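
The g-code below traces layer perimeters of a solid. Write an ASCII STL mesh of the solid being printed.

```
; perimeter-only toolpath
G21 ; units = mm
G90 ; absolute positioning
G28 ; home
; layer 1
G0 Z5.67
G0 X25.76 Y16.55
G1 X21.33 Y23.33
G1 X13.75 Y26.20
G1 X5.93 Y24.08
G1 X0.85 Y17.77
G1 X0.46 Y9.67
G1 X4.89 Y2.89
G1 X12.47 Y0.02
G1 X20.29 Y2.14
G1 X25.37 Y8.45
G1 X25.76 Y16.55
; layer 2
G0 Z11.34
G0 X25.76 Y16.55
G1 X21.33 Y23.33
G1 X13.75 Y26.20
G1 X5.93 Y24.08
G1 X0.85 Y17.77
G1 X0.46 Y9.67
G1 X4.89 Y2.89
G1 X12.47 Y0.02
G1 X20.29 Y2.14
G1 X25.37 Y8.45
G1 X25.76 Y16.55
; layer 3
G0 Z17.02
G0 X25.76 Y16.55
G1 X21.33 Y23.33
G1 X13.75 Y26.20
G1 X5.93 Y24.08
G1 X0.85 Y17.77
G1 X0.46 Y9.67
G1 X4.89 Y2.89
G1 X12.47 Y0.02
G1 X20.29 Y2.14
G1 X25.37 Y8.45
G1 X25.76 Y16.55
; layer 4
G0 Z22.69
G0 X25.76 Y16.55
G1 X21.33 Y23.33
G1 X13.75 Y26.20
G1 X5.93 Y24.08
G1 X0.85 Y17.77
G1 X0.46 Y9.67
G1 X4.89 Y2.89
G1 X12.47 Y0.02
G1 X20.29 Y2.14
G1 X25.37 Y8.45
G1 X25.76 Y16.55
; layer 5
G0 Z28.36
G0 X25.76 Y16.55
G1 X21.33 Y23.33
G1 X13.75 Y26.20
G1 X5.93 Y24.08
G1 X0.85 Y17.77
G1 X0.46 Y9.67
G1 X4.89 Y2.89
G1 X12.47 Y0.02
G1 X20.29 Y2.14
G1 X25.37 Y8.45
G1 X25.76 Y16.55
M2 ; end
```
solid part
  facet normal 0.0000 0.0000 -1.0000
    outer loop
      vertex 13.75 26.20 0.00
      vertex 21.33 23.33 0.00
      vertex 25.76 16.55 0.00
    endloop
  endfacet
  facet normal 0.0000 0.0000 -1.0000
    outer loop
      vertex 5.93 24.08 0.00
      vertex 13.75 26.20 0.00
      vertex 25.76 16.55 0.00
    endloop
  endfacet
  facet normal 0.0000 0.0000 -1.0000
    outer loop
      vertex 0.85 17.77 0.00
      vertex 5.93 24.08 0.00
      vertex 25.76 16.55 0.00
    endloop
  endfacet
  facet normal 0.0000 0.0000 -1.0000
    outer loop
      vertex 0.46 9.67 0.00
      vertex 0.85 17.77 0.00
      vertex 25.76 16.55 0.00
    endloop
  endfacet
  facet normal 0.0000 0.0000 -1.0000
    outer loop
      vertex 4.89 2.89 0.00
      vertex 0.46 9.67 0.00
      vertex 25.76 16.55 0.00
    endloop
  endfacet
  facet normal 0.0000 0.0000 -1.0000
    outer loop
      vertex 12.47 0.02 0.00
      vertex 4.89 2.89 0.00
      vertex 25.76 16.55 0.00
    endloop
  endfacet
  facet normal 0.0000 0.0000 -1.0000
    outer loop
      vertex 20.29 2.14 0.00
      vertex 12.47 0.02 0.00
      vertex 25.76 16.55 0.00
    endloop
  endfacet
  facet normal 0.0000 0.0000 -1.0000
    outer loop
      vertex 25.37 8.45 0.00
      vertex 20.29 2.14 0.00
      vertex 25.76 16.55 0.00
    endloop
  endfacet
  facet normal 0.0000 0.0000 1.0000
    outer loop
      vertex 25.76 16.55 28.36
      vertex 21.33 23.33 28.36
      vertex 13.75 26.20 28.36
    endloop
  endfacet
  facet normal 0.0000 0.0000 1.0000
    outer loop
      vertex 25.76 16.55 28.36
      vertex 13.75 26.20 28.36
      vertex 5.93 24.08 28.36
    endloop
  endfacet
  facet normal 0.0000 0.0000 1.0000
    outer loop
      vertex 25.76 16.55 28.36
      vertex 5.93 24.08 28.36
      vertex 0.85 17.77 28.36
    endloop
  endfacet
  facet normal 0.0000 0.0000 1.0000
    outer loop
      vertex 25.76 16.55 28.36
      vertex 0.85 17.77 28.36
      vertex 0.46 9.67 28.36
    endloop
  endfacet
  facet normal 0.0000 0.0000 1.0000
    outer loop
      vertex 25.76 16.55 28.36
      vertex 0.46 9.67 28.36
      vertex 4.89 2.89 28.36
    endloop
  endfacet
  facet normal 0.0000 0.0000 1.0000
    outer loop
      vertex 25.76 16.55 28.36
      vertex 4.89 2.89 28.36
      vertex 12.47 0.02 28.36
    endloop
  endfacet
  facet normal 0.0000 0.0000 1.0000
    outer loop
      vertex 25.76 16.55 28.36
      vertex 12.47 0.02 28.36
      vertex 20.29 2.14 28.36
    endloop
  endfacet
  facet normal 0.0000 0.0000 1.0000
    outer loop
      vertex 25.76 16.55 28.36
      vertex 20.29 2.14 28.36
      vertex 25.37 8.45 28.36
    endloop
  endfacet
  facet normal 0.8371 0.5470 0.0000
    outer loop
      vertex 25.76 16.55 0.00
      vertex 21.33 23.33 0.00
      vertex 21.33 23.33 28.36
    endloop
  endfacet
  facet normal 0.8371 0.5470 0.0000
    outer loop
      vertex 25.76 16.55 0.00
      vertex 21.33 23.33 28.36
      vertex 25.76 16.55 28.36
    endloop
  endfacet
  facet normal 0.3541 0.9352 0.0000
    outer loop
      vertex 21.33 23.33 0.00
      vertex 13.75 26.20 0.00
      vertex 13.75 26.20 28.36
    endloop
  endfacet
  facet normal 0.3541 0.9352 0.0000
    outer loop
      vertex 21.33 23.33 0.00
      vertex 13.75 26.20 28.36
      vertex 21.33 23.33 28.36
    endloop
  endfacet
  facet normal -0.2617 0.9652 0.0000
    outer loop
      vertex 13.75 26.20 0.00
      vertex 5.93 24.08 0.00
      vertex 5.93 24.08 28.36
    endloop
  endfacet
  facet normal -0.2617 0.9652 0.0000
    outer loop
      vertex 13.75 26.20 0.00
      vertex 5.93 24.08 28.36
      vertex 13.75 26.20 28.36
    endloop
  endfacet
  facet normal -0.7789 0.6271 0.0000
    outer loop
      vertex 5.93 24.08 0.00
      vertex 0.85 17.77 0.00
      vertex 0.85 17.77 28.36
    endloop
  endfacet
  facet normal -0.7789 0.6271 0.0000
    outer loop
      vertex 5.93 24.08 0.00
      vertex 0.85 17.77 28.36
      vertex 5.93 24.08 28.36
    endloop
  endfacet
  facet normal -0.9988 0.0481 0.0000
    outer loop
      vertex 0.85 17.77 0.00
      vertex 0.46 9.67 0.00
      vertex 0.46 9.67 28.36
    endloop
  endfacet
  facet normal -0.9988 0.0481 0.0000
    outer loop
      vertex 0.85 17.77 0.00
      vertex 0.46 9.67 28.36
      vertex 0.85 17.77 28.36
    endloop
  endfacet
  facet normal -0.8371 -0.5470 0.0000
    outer loop
      vertex 0.46 9.67 0.00
      vertex 4.89 2.89 0.00
      vertex 4.89 2.89 28.36
    endloop
  endfacet
  facet normal -0.8371 -0.5470 0.0000
    outer loop
      vertex 0.46 9.67 0.00
      vertex 4.89 2.89 28.36
      vertex 0.46 9.67 28.36
    endloop
  endfacet
  facet normal -0.3541 -0.9352 0.0000
    outer loop
      vertex 4.89 2.89 0.00
      vertex 12.47 0.02 0.00
      vertex 12.47 0.02 28.36
    endloop
  endfacet
  facet normal -0.3541 -0.9352 0.0000
    outer loop
      vertex 4.89 2.89 0.00
      vertex 12.47 0.02 28.36
      vertex 4.89 2.89 28.36
    endloop
  endfacet
  facet normal 0.2617 -0.9652 0.0000
    outer loop
      vertex 12.47 0.02 0.00
      vertex 20.29 2.14 0.00
      vertex 20.29 2.14 28.36
    endloop
  endfacet
  facet normal 0.2617 -0.9652 0.0000
    outer loop
      vertex 12.47 0.02 0.00
      vertex 20.29 2.14 28.36
      vertex 12.47 0.02 28.36
    endloop
  endfacet
  facet normal 0.7789 -0.6271 0.0000
    outer loop
      vertex 20.29 2.14 0.00
      vertex 25.37 8.45 0.00
      vertex 25.37 8.45 28.36
    endloop
  endfacet
  facet normal 0.7789 -0.6271 0.0000
    outer loop
      vertex 20.29 2.14 0.00
      vertex 25.37 8.45 28.36
      vertex 20.29 2.14 28.36
    endloop
  endfacet
  facet normal 0.9988 -0.0481 0.0000
    outer loop
      vertex 25.37 8.45 0.00
      vertex 25.76 16.55 0.00
      vertex 25.76 16.55 28.36
    endloop
  endfacet
  facet normal 0.9988 -0.0481 0.0000
    outer loop
      vertex 25.37 8.45 0.00
      vertex 25.76 16.55 28.36
      vertex 25.37 8.45 28.36
    endloop
  endfacet
endsolid part

The G0 Z moves step by Δz≈5.67 mm. Every layer's G1 loop is the same polygon, so the solid is a straight extrusion of it from z=0 to z≈28.4. Closing with flat bottom and top caps and triangulating gives 36 facets — a regular 10-sided prism (a cylinder approximated with 10 flat sides), circumscribed radius ≈ 13.1 mm, height ≈ 28.4 mm.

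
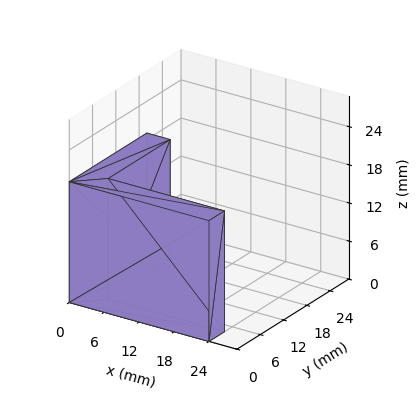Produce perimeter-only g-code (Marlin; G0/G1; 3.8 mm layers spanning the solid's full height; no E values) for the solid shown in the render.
Reading the render: the shape is an L-shaped prism: outer 24 × 20 mm, arm thicknesses ≈ 4 mm (horizontal) and 4 mm (vertical), extruded 19 mm in z (dimensions read to the nearest mm from the axis ticks). For the g-code, the solid's height is divided into equal slices at the stated Δz and each level perimeter traced with G1 moves after a G0 lift.

; perimeter-only toolpath
G21 ; units = mm
G90 ; absolute positioning
G28 ; home
; layer 1
G0 Z3.8
G0 X0.0 Y0.0
G1 X24.0 Y0.0
G1 X24.0 Y4.0
G1 X4.0 Y4.0
G1 X4.0 Y20.0
G1 X0.0 Y20.0
G1 X0.0 Y0.0
; layer 2
G0 Z7.6
G0 X0.0 Y0.0
G1 X24.0 Y0.0
G1 X24.0 Y4.0
G1 X4.0 Y4.0
G1 X4.0 Y20.0
G1 X0.0 Y20.0
G1 X0.0 Y0.0
; layer 3
G0 Z11.4
G0 X0.0 Y0.0
G1 X24.0 Y0.0
G1 X24.0 Y4.0
G1 X4.0 Y4.0
G1 X4.0 Y20.0
G1 X0.0 Y20.0
G1 X0.0 Y0.0
; layer 4
G0 Z15.2
G0 X0.0 Y0.0
G1 X24.0 Y0.0
G1 X24.0 Y4.0
G1 X4.0 Y4.0
G1 X4.0 Y20.0
G1 X0.0 Y20.0
G1 X0.0 Y0.0
; layer 5
G0 Z19.0
G0 X0.0 Y0.0
G1 X24.0 Y0.0
G1 X24.0 Y4.0
G1 X4.0 Y4.0
G1 X4.0 Y20.0
G1 X0.0 Y20.0
G1 X0.0 Y0.0
M2 ; end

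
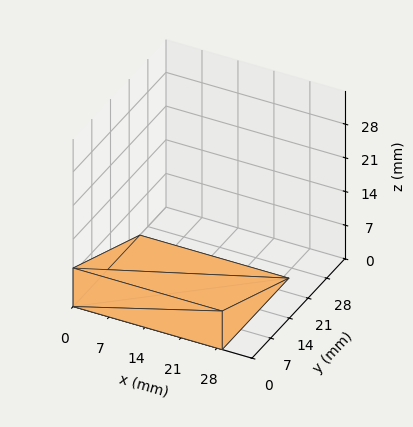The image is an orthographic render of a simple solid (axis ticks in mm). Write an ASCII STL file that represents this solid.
Reading the render: the shape is a wedge (ramp): 29 × 25 mm base, rising to 8 mm along the y=0 edge and sloping linearly to z=0 at y=25 (dimensions read to the nearest mm from the axis ticks). For the STL, each face is triangulated and given an outward normal.

solid part
  facet normal 0.0000 0.0000 -1.0000
    outer loop
      vertex 29.00 25.00 0.00
      vertex 29.00 0.00 0.00
      vertex 0.00 0.00 0.00
    endloop
  endfacet
  facet normal 0.0000 0.0000 -1.0000
    outer loop
      vertex 0.00 25.00 0.00
      vertex 29.00 25.00 0.00
      vertex 0.00 0.00 0.00
    endloop
  endfacet
  facet normal 0.0000 -1.0000 0.0000
    outer loop
      vertex 0.00 0.00 0.00
      vertex 29.00 0.00 0.00
      vertex 29.00 0.00 8.00
    endloop
  endfacet
  facet normal 0.0000 -1.0000 0.0000
    outer loop
      vertex 0.00 0.00 0.00
      vertex 29.00 0.00 8.00
      vertex 0.00 0.00 8.00
    endloop
  endfacet
  facet normal 0.0000 0.3048 0.9524
    outer loop
      vertex 0.00 0.00 8.00
      vertex 29.00 0.00 8.00
      vertex 29.00 25.00 0.00
    endloop
  endfacet
  facet normal 0.0000 0.3048 0.9524
    outer loop
      vertex 0.00 0.00 8.00
      vertex 29.00 25.00 0.00
      vertex 0.00 25.00 0.00
    endloop
  endfacet
  facet normal -1.0000 0.0000 0.0000
    outer loop
      vertex 0.00 0.00 8.00
      vertex 0.00 25.00 0.00
      vertex 0.00 0.00 0.00
    endloop
  endfacet
  facet normal 1.0000 0.0000 0.0000
    outer loop
      vertex 29.00 0.00 0.00
      vertex 29.00 25.00 0.00
      vertex 29.00 0.00 8.00
    endloop
  endfacet
endsolid part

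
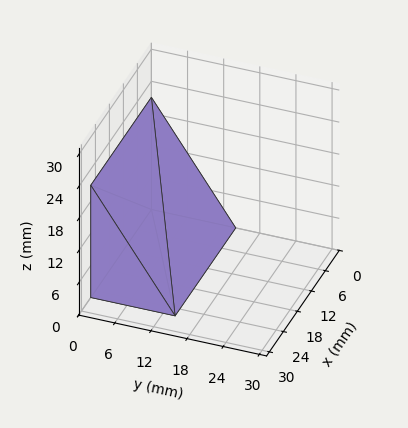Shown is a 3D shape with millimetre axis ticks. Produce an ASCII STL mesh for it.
Reading the render: the shape is a wedge (ramp): 26 × 14 mm base, rising to 21 mm along the y=0 edge and sloping linearly to z=0 at y=14 (dimensions read to the nearest mm from the axis ticks). For the STL, each face is triangulated and given an outward normal.

solid part
  facet normal 0.0000 0.0000 -1.0000
    outer loop
      vertex 26.00 14.00 0.00
      vertex 26.00 0.00 0.00
      vertex 0.00 0.00 0.00
    endloop
  endfacet
  facet normal 0.0000 0.0000 -1.0000
    outer loop
      vertex 0.00 14.00 0.00
      vertex 26.00 14.00 0.00
      vertex 0.00 0.00 0.00
    endloop
  endfacet
  facet normal 0.0000 -1.0000 0.0000
    outer loop
      vertex 0.00 0.00 0.00
      vertex 26.00 0.00 0.00
      vertex 26.00 0.00 21.00
    endloop
  endfacet
  facet normal 0.0000 -1.0000 0.0000
    outer loop
      vertex 0.00 0.00 0.00
      vertex 26.00 0.00 21.00
      vertex 0.00 0.00 21.00
    endloop
  endfacet
  facet normal 0.0000 0.8321 0.5547
    outer loop
      vertex 0.00 0.00 21.00
      vertex 26.00 0.00 21.00
      vertex 26.00 14.00 0.00
    endloop
  endfacet
  facet normal 0.0000 0.8321 0.5547
    outer loop
      vertex 0.00 0.00 21.00
      vertex 26.00 14.00 0.00
      vertex 0.00 14.00 0.00
    endloop
  endfacet
  facet normal -1.0000 0.0000 0.0000
    outer loop
      vertex 0.00 0.00 21.00
      vertex 0.00 14.00 0.00
      vertex 0.00 0.00 0.00
    endloop
  endfacet
  facet normal 1.0000 0.0000 0.0000
    outer loop
      vertex 26.00 0.00 0.00
      vertex 26.00 14.00 0.00
      vertex 26.00 0.00 21.00
    endloop
  endfacet
endsolid part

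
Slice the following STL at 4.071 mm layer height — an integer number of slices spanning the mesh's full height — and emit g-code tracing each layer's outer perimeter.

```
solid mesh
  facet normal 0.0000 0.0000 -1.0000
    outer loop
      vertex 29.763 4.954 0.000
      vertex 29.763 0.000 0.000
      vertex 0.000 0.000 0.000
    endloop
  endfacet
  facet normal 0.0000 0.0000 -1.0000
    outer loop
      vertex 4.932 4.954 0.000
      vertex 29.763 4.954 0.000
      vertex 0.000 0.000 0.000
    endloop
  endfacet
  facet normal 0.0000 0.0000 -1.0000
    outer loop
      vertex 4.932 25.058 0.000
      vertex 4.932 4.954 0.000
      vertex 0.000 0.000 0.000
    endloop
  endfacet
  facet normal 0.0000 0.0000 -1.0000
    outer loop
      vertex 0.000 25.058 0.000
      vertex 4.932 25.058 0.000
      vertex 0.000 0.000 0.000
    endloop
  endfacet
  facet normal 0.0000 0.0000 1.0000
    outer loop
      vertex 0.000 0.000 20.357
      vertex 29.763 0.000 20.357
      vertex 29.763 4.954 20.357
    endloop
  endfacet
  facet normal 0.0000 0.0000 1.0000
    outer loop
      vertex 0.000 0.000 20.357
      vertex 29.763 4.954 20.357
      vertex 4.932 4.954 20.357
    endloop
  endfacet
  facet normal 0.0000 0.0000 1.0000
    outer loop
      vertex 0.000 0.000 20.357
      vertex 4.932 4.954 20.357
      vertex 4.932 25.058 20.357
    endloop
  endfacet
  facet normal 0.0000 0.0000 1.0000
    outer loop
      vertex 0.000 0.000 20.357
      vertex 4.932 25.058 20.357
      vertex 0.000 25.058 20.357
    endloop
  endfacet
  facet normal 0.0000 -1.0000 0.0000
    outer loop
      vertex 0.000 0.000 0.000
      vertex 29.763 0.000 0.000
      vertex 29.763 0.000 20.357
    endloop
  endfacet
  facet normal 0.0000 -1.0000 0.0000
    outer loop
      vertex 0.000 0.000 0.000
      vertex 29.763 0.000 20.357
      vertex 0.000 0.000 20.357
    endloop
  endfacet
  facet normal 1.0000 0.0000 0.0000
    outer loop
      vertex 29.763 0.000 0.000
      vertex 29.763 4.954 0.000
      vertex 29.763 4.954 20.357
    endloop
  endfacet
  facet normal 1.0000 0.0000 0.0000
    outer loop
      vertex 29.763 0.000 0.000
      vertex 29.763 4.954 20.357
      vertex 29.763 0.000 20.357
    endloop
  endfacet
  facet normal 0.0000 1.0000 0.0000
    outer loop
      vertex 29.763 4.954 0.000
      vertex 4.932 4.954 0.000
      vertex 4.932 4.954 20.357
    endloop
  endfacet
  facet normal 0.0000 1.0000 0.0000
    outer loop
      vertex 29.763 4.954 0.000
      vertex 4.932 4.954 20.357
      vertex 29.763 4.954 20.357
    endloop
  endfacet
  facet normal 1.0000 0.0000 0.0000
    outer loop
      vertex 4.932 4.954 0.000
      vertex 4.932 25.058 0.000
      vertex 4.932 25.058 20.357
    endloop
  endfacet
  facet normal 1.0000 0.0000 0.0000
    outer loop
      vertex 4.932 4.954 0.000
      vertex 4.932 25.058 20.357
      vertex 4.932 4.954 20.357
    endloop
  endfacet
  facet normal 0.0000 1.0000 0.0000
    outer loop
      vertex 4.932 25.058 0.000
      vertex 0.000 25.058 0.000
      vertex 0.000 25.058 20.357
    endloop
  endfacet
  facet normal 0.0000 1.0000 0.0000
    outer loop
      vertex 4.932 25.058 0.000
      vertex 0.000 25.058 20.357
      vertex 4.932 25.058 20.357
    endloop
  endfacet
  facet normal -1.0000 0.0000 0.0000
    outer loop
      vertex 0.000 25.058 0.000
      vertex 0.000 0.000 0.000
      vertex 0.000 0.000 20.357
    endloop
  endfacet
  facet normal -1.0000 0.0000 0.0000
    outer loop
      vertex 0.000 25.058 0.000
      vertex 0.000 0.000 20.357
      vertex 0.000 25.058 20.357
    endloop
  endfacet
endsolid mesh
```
; perimeter-only toolpath
G21 ; units = mm
G90 ; absolute positioning
G28 ; home
; layer 1
G0 Z4.071
G0 X0.000 Y0.000
G1 X29.763 Y0.000
G1 X29.763 Y4.954
G1 X4.932 Y4.954
G1 X4.932 Y25.058
G1 X0.000 Y25.058
G1 X0.000 Y0.000
; layer 2
G0 Z8.143
G0 X0.000 Y0.000
G1 X29.763 Y0.000
G1 X29.763 Y4.954
G1 X4.932 Y4.954
G1 X4.932 Y25.058
G1 X0.000 Y25.058
G1 X0.000 Y0.000
; layer 3
G0 Z12.214
G0 X0.000 Y0.000
G1 X29.763 Y0.000
G1 X29.763 Y4.954
G1 X4.932 Y4.954
G1 X4.932 Y25.058
G1 X0.000 Y25.058
G1 X0.000 Y0.000
; layer 4
G0 Z16.286
G0 X0.000 Y0.000
G1 X29.763 Y0.000
G1 X29.763 Y4.954
G1 X4.932 Y4.954
G1 X4.932 Y25.058
G1 X0.000 Y25.058
G1 X0.000 Y0.000
; layer 5
G0 Z20.357
G0 X0.000 Y0.000
G1 X29.763 Y0.000
G1 X29.763 Y4.954
G1 X4.932 Y4.954
G1 X4.932 Y25.058
G1 X0.000 Y25.058
G1 X0.000 Y0.000
M2 ; end

The solid is an L-shaped prism: outer 29.8 × 25.1 mm, arm thicknesses ≈ 4.95 mm (horizontal) and 4.93 mm (vertical), extruded 20.4 mm in z. Slicing at Δz = 4.071 mm — 5 equal slices spanning the solid's height, so layer i sits at z = i·h/5 — gives 5 non-empty perimeters. Each is a 6-segment closed polygon; G0 lifts to the layer z and rapids to the start vertex, then G1 traces the edges.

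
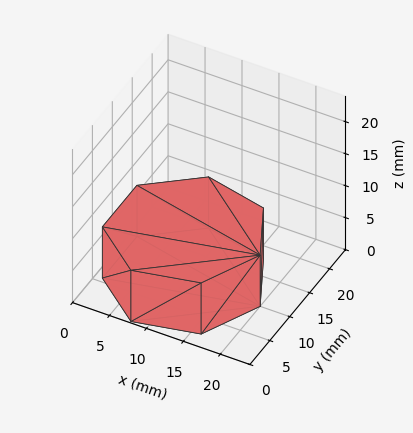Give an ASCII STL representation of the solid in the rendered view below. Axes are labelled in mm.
Reading the render: the shape is a regular 7-sided prism (a cylinder approximated with 7 flat sides), circumscribed radius ≈ 10 mm, height ≈ 8 mm (dimensions read to the nearest mm from the axis ticks). For the STL, each face is triangulated and given an outward normal.

solid part
  facet normal 0.0000 0.0000 -1.0000
    outer loop
      vertex 7.775 19.749 0.000
      vertex 16.235 17.818 0.000
      vertex 20.000 10.000 0.000
    endloop
  endfacet
  facet normal 0.0000 0.0000 -1.0000
    outer loop
      vertex 0.990 14.339 0.000
      vertex 7.775 19.749 0.000
      vertex 20.000 10.000 0.000
    endloop
  endfacet
  facet normal 0.0000 0.0000 -1.0000
    outer loop
      vertex 0.990 5.661 0.000
      vertex 0.990 14.339 0.000
      vertex 20.000 10.000 0.000
    endloop
  endfacet
  facet normal 0.0000 0.0000 -1.0000
    outer loop
      vertex 7.775 0.251 0.000
      vertex 0.990 5.661 0.000
      vertex 20.000 10.000 0.000
    endloop
  endfacet
  facet normal 0.0000 0.0000 -1.0000
    outer loop
      vertex 16.235 2.182 0.000
      vertex 7.775 0.251 0.000
      vertex 20.000 10.000 0.000
    endloop
  endfacet
  facet normal 0.0000 0.0000 1.0000
    outer loop
      vertex 20.000 10.000 8.000
      vertex 16.235 17.818 8.000
      vertex 7.775 19.749 8.000
    endloop
  endfacet
  facet normal 0.0000 0.0000 1.0000
    outer loop
      vertex 20.000 10.000 8.000
      vertex 7.775 19.749 8.000
      vertex 0.990 14.339 8.000
    endloop
  endfacet
  facet normal 0.0000 0.0000 1.0000
    outer loop
      vertex 20.000 10.000 8.000
      vertex 0.990 14.339 8.000
      vertex 0.990 5.661 8.000
    endloop
  endfacet
  facet normal 0.0000 0.0000 1.0000
    outer loop
      vertex 20.000 10.000 8.000
      vertex 0.990 5.661 8.000
      vertex 7.775 0.251 8.000
    endloop
  endfacet
  facet normal 0.0000 0.0000 1.0000
    outer loop
      vertex 20.000 10.000 8.000
      vertex 7.775 0.251 8.000
      vertex 16.235 2.182 8.000
    endloop
  endfacet
  facet normal 0.9010 0.4339 0.0000
    outer loop
      vertex 20.000 10.000 0.000
      vertex 16.235 17.818 0.000
      vertex 16.235 17.818 8.000
    endloop
  endfacet
  facet normal 0.9010 0.4339 0.0000
    outer loop
      vertex 20.000 10.000 0.000
      vertex 16.235 17.818 8.000
      vertex 20.000 10.000 8.000
    endloop
  endfacet
  facet normal 0.2225 0.9749 0.0000
    outer loop
      vertex 16.235 17.818 0.000
      vertex 7.775 19.749 0.000
      vertex 7.775 19.749 8.000
    endloop
  endfacet
  facet normal 0.2225 0.9749 0.0000
    outer loop
      vertex 16.235 17.818 0.000
      vertex 7.775 19.749 8.000
      vertex 16.235 17.818 8.000
    endloop
  endfacet
  facet normal -0.6234 0.7819 0.0000
    outer loop
      vertex 7.775 19.749 0.000
      vertex 0.990 14.339 0.000
      vertex 0.990 14.339 8.000
    endloop
  endfacet
  facet normal -0.6234 0.7819 0.0000
    outer loop
      vertex 7.775 19.749 0.000
      vertex 0.990 14.339 8.000
      vertex 7.775 19.749 8.000
    endloop
  endfacet
  facet normal -1.0000 0.0000 0.0000
    outer loop
      vertex 0.990 14.339 0.000
      vertex 0.990 5.661 0.000
      vertex 0.990 5.661 8.000
    endloop
  endfacet
  facet normal -1.0000 0.0000 0.0000
    outer loop
      vertex 0.990 14.339 0.000
      vertex 0.990 5.661 8.000
      vertex 0.990 14.339 8.000
    endloop
  endfacet
  facet normal -0.6234 -0.7819 0.0000
    outer loop
      vertex 0.990 5.661 0.000
      vertex 7.775 0.251 0.000
      vertex 7.775 0.251 8.000
    endloop
  endfacet
  facet normal -0.6234 -0.7819 0.0000
    outer loop
      vertex 0.990 5.661 0.000
      vertex 7.775 0.251 8.000
      vertex 0.990 5.661 8.000
    endloop
  endfacet
  facet normal 0.2225 -0.9749 0.0000
    outer loop
      vertex 7.775 0.251 0.000
      vertex 16.235 2.182 0.000
      vertex 16.235 2.182 8.000
    endloop
  endfacet
  facet normal 0.2225 -0.9749 0.0000
    outer loop
      vertex 7.775 0.251 0.000
      vertex 16.235 2.182 8.000
      vertex 7.775 0.251 8.000
    endloop
  endfacet
  facet normal 0.9010 -0.4339 0.0000
    outer loop
      vertex 16.235 2.182 0.000
      vertex 20.000 10.000 0.000
      vertex 20.000 10.000 8.000
    endloop
  endfacet
  facet normal 0.9010 -0.4339 0.0000
    outer loop
      vertex 16.235 2.182 0.000
      vertex 20.000 10.000 8.000
      vertex 16.235 2.182 8.000
    endloop
  endfacet
endsolid part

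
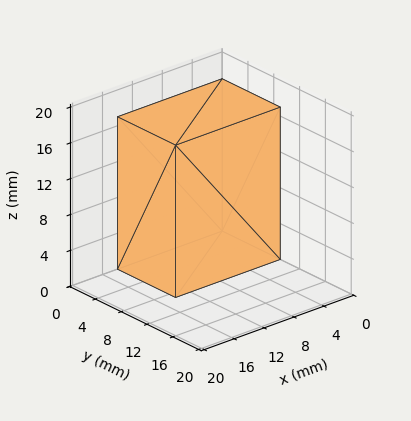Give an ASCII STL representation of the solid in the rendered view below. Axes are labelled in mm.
Reading the render: the shape is a rectangular box, roughly 14 × 9 mm footprint and 17 mm tall (dimensions read to the nearest mm from the axis ticks). For the STL, each face is triangulated and given an outward normal.

solid part
  facet normal 0.0000 0.0000 -1.0000
    outer loop
      vertex 14.000 9.000 0.000
      vertex 14.000 0.000 0.000
      vertex 0.000 0.000 0.000
    endloop
  endfacet
  facet normal 0.0000 0.0000 -1.0000
    outer loop
      vertex 0.000 9.000 0.000
      vertex 14.000 9.000 0.000
      vertex 0.000 0.000 0.000
    endloop
  endfacet
  facet normal 0.0000 0.0000 1.0000
    outer loop
      vertex 0.000 0.000 17.000
      vertex 14.000 0.000 17.000
      vertex 14.000 9.000 17.000
    endloop
  endfacet
  facet normal 0.0000 0.0000 1.0000
    outer loop
      vertex 0.000 0.000 17.000
      vertex 14.000 9.000 17.000
      vertex 0.000 9.000 17.000
    endloop
  endfacet
  facet normal 0.0000 -1.0000 0.0000
    outer loop
      vertex 0.000 0.000 0.000
      vertex 14.000 0.000 0.000
      vertex 14.000 0.000 17.000
    endloop
  endfacet
  facet normal 0.0000 -1.0000 0.0000
    outer loop
      vertex 0.000 0.000 0.000
      vertex 14.000 0.000 17.000
      vertex 0.000 0.000 17.000
    endloop
  endfacet
  facet normal 0.0000 1.0000 0.0000
    outer loop
      vertex 14.000 9.000 17.000
      vertex 14.000 9.000 0.000
      vertex 0.000 9.000 0.000
    endloop
  endfacet
  facet normal 0.0000 1.0000 0.0000
    outer loop
      vertex 0.000 9.000 17.000
      vertex 14.000 9.000 17.000
      vertex 0.000 9.000 0.000
    endloop
  endfacet
  facet normal -1.0000 0.0000 0.0000
    outer loop
      vertex 0.000 9.000 17.000
      vertex 0.000 9.000 0.000
      vertex 0.000 0.000 0.000
    endloop
  endfacet
  facet normal -1.0000 0.0000 0.0000
    outer loop
      vertex 0.000 0.000 17.000
      vertex 0.000 9.000 17.000
      vertex 0.000 0.000 0.000
    endloop
  endfacet
  facet normal 1.0000 0.0000 0.0000
    outer loop
      vertex 14.000 0.000 0.000
      vertex 14.000 9.000 0.000
      vertex 14.000 9.000 17.000
    endloop
  endfacet
  facet normal 1.0000 0.0000 0.0000
    outer loop
      vertex 14.000 0.000 0.000
      vertex 14.000 9.000 17.000
      vertex 14.000 0.000 17.000
    endloop
  endfacet
endsolid part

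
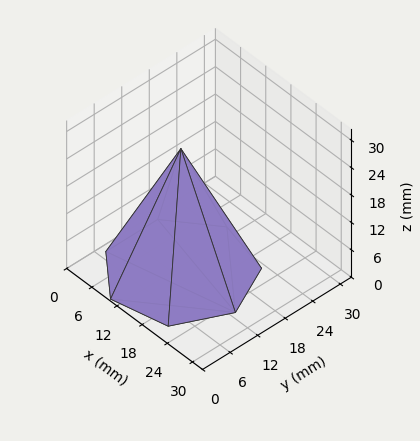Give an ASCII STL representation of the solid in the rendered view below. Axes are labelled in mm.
Reading the render: the shape is a regular 7-sided pyramid, base circumscribed radius ≈ 13 mm, apex at z ≈ 27 mm (dimensions read to the nearest mm from the axis ticks). For the STL, each face is triangulated and given an outward normal.

solid part
  facet normal 0.0000 0.0000 -1.0000
    outer loop
      vertex 10.107 25.674 0.000
      vertex 21.105 23.164 0.000
      vertex 26.000 13.000 0.000
    endloop
  endfacet
  facet normal 0.0000 0.0000 -1.0000
    outer loop
      vertex 1.287 18.640 0.000
      vertex 10.107 25.674 0.000
      vertex 26.000 13.000 0.000
    endloop
  endfacet
  facet normal 0.0000 0.0000 -1.0000
    outer loop
      vertex 1.287 7.360 0.000
      vertex 1.287 18.640 0.000
      vertex 26.000 13.000 0.000
    endloop
  endfacet
  facet normal 0.0000 0.0000 -1.0000
    outer loop
      vertex 10.107 0.326 0.000
      vertex 1.287 7.360 0.000
      vertex 26.000 13.000 0.000
    endloop
  endfacet
  facet normal 0.0000 0.0000 -1.0000
    outer loop
      vertex 21.105 2.836 0.000
      vertex 10.107 0.326 0.000
      vertex 26.000 13.000 0.000
    endloop
  endfacet
  facet normal 0.8265 0.3981 0.3980
    outer loop
      vertex 26.000 13.000 0.000
      vertex 21.105 23.164 0.000
      vertex 13.000 13.000 27.000
    endloop
  endfacet
  facet normal 0.2041 0.8944 0.3980
    outer loop
      vertex 21.105 23.164 0.000
      vertex 10.107 25.674 0.000
      vertex 13.000 13.000 27.000
    endloop
  endfacet
  facet normal -0.5720 0.7172 0.3980
    outer loop
      vertex 10.107 25.674 0.000
      vertex 1.287 18.640 0.000
      vertex 13.000 13.000 27.000
    endloop
  endfacet
  facet normal -0.9174 0.0000 0.3980
    outer loop
      vertex 1.287 18.640 0.000
      vertex 1.287 7.360 0.000
      vertex 13.000 13.000 27.000
    endloop
  endfacet
  facet normal -0.5720 -0.7172 0.3980
    outer loop
      vertex 1.287 7.360 0.000
      vertex 10.107 0.326 0.000
      vertex 13.000 13.000 27.000
    endloop
  endfacet
  facet normal 0.2041 -0.8944 0.3980
    outer loop
      vertex 10.107 0.326 0.000
      vertex 21.105 2.836 0.000
      vertex 13.000 13.000 27.000
    endloop
  endfacet
  facet normal 0.8265 -0.3981 0.3980
    outer loop
      vertex 21.105 2.836 0.000
      vertex 26.000 13.000 0.000
      vertex 13.000 13.000 27.000
    endloop
  endfacet
endsolid part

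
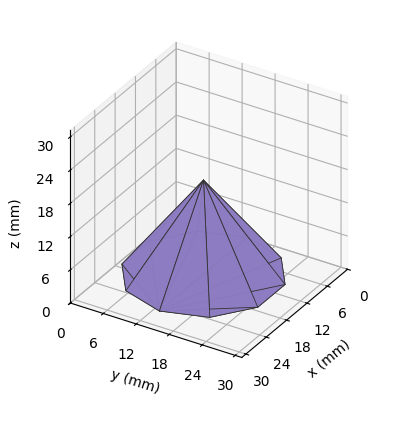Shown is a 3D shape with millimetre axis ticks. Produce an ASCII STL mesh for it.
Reading the render: the shape is a regular 10-sided pyramid, base circumscribed radius ≈ 13 mm, apex at z ≈ 17 mm (dimensions read to the nearest mm from the axis ticks). For the STL, each face is triangulated and given an outward normal.

solid part
  facet normal 0.0000 0.0000 -1.0000
    outer loop
      vertex 17.02 25.36 0.00
      vertex 23.52 20.64 0.00
      vertex 26.00 13.00 0.00
    endloop
  endfacet
  facet normal 0.0000 0.0000 -1.0000
    outer loop
      vertex 8.98 25.36 0.00
      vertex 17.02 25.36 0.00
      vertex 26.00 13.00 0.00
    endloop
  endfacet
  facet normal 0.0000 0.0000 -1.0000
    outer loop
      vertex 2.48 20.64 0.00
      vertex 8.98 25.36 0.00
      vertex 26.00 13.00 0.00
    endloop
  endfacet
  facet normal 0.0000 0.0000 -1.0000
    outer loop
      vertex 0.00 13.00 0.00
      vertex 2.48 20.64 0.00
      vertex 26.00 13.00 0.00
    endloop
  endfacet
  facet normal 0.0000 0.0000 -1.0000
    outer loop
      vertex 2.48 5.36 0.00
      vertex 0.00 13.00 0.00
      vertex 26.00 13.00 0.00
    endloop
  endfacet
  facet normal 0.0000 0.0000 -1.0000
    outer loop
      vertex 8.98 0.64 0.00
      vertex 2.48 5.36 0.00
      vertex 26.00 13.00 0.00
    endloop
  endfacet
  facet normal 0.0000 0.0000 -1.0000
    outer loop
      vertex 17.02 0.64 0.00
      vertex 8.98 0.64 0.00
      vertex 26.00 13.00 0.00
    endloop
  endfacet
  facet normal 0.0000 0.0000 -1.0000
    outer loop
      vertex 23.52 5.36 0.00
      vertex 17.02 0.64 0.00
      vertex 26.00 13.00 0.00
    endloop
  endfacet
  facet normal 0.7692 0.2497 0.5882
    outer loop
      vertex 26.00 13.00 0.00
      vertex 23.52 20.64 0.00
      vertex 13.00 13.00 17.00
    endloop
  endfacet
  facet normal 0.4752 0.6544 0.5882
    outer loop
      vertex 23.52 20.64 0.00
      vertex 17.02 25.36 0.00
      vertex 13.00 13.00 17.00
    endloop
  endfacet
  facet normal 0.0000 0.8088 0.5881
    outer loop
      vertex 17.02 25.36 0.00
      vertex 8.98 25.36 0.00
      vertex 13.00 13.00 17.00
    endloop
  endfacet
  facet normal -0.4752 0.6544 0.5882
    outer loop
      vertex 8.98 25.36 0.00
      vertex 2.48 20.64 0.00
      vertex 13.00 13.00 17.00
    endloop
  endfacet
  facet normal -0.7692 0.2497 0.5882
    outer loop
      vertex 2.48 20.64 0.00
      vertex 0.00 13.00 0.00
      vertex 13.00 13.00 17.00
    endloop
  endfacet
  facet normal -0.7692 -0.2497 0.5882
    outer loop
      vertex 0.00 13.00 0.00
      vertex 2.48 5.36 0.00
      vertex 13.00 13.00 17.00
    endloop
  endfacet
  facet normal -0.4752 -0.6544 0.5882
    outer loop
      vertex 2.48 5.36 0.00
      vertex 8.98 0.64 0.00
      vertex 13.00 13.00 17.00
    endloop
  endfacet
  facet normal 0.0000 -0.8088 0.5881
    outer loop
      vertex 8.98 0.64 0.00
      vertex 17.02 0.64 0.00
      vertex 13.00 13.00 17.00
    endloop
  endfacet
  facet normal 0.4752 -0.6544 0.5882
    outer loop
      vertex 17.02 0.64 0.00
      vertex 23.52 5.36 0.00
      vertex 13.00 13.00 17.00
    endloop
  endfacet
  facet normal 0.7692 -0.2497 0.5882
    outer loop
      vertex 23.52 5.36 0.00
      vertex 26.00 13.00 0.00
      vertex 13.00 13.00 17.00
    endloop
  endfacet
endsolid part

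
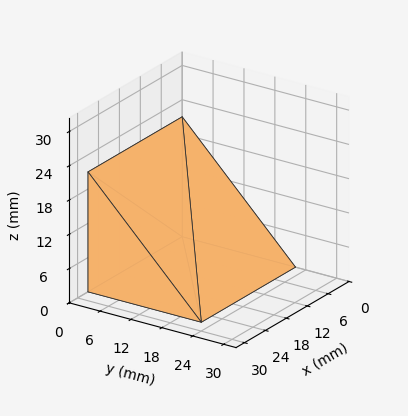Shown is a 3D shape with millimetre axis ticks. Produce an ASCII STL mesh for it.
Reading the render: the shape is a wedge (ramp): 27 × 22 mm base, rising to 21 mm along the y=0 edge and sloping linearly to z=0 at y=22 (dimensions read to the nearest mm from the axis ticks). For the STL, each face is triangulated and given an outward normal.

solid part
  facet normal 0.0000 0.0000 -1.0000
    outer loop
      vertex 27.000 22.000 0.000
      vertex 27.000 0.000 0.000
      vertex 0.000 0.000 0.000
    endloop
  endfacet
  facet normal 0.0000 0.0000 -1.0000
    outer loop
      vertex 0.000 22.000 0.000
      vertex 27.000 22.000 0.000
      vertex 0.000 0.000 0.000
    endloop
  endfacet
  facet normal 0.0000 -1.0000 0.0000
    outer loop
      vertex 0.000 0.000 0.000
      vertex 27.000 0.000 0.000
      vertex 27.000 0.000 21.000
    endloop
  endfacet
  facet normal 0.0000 -1.0000 0.0000
    outer loop
      vertex 0.000 0.000 0.000
      vertex 27.000 0.000 21.000
      vertex 0.000 0.000 21.000
    endloop
  endfacet
  facet normal 0.0000 0.6905 0.7234
    outer loop
      vertex 0.000 0.000 21.000
      vertex 27.000 0.000 21.000
      vertex 27.000 22.000 0.000
    endloop
  endfacet
  facet normal 0.0000 0.6905 0.7234
    outer loop
      vertex 0.000 0.000 21.000
      vertex 27.000 22.000 0.000
      vertex 0.000 22.000 0.000
    endloop
  endfacet
  facet normal -1.0000 0.0000 0.0000
    outer loop
      vertex 0.000 0.000 21.000
      vertex 0.000 22.000 0.000
      vertex 0.000 0.000 0.000
    endloop
  endfacet
  facet normal 1.0000 0.0000 0.0000
    outer loop
      vertex 27.000 0.000 0.000
      vertex 27.000 22.000 0.000
      vertex 27.000 0.000 21.000
    endloop
  endfacet
endsolid part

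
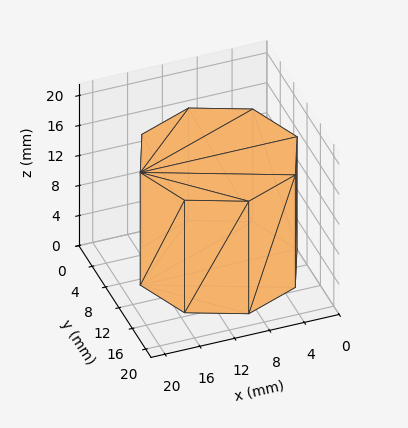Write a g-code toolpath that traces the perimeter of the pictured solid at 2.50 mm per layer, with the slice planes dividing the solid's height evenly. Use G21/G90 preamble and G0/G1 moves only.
Reading the render: the shape is a regular 8-sided prism (a cylinder approximated with 8 flat sides), circumscribed radius ≈ 9 mm, height ≈ 15 mm (dimensions read to the nearest mm from the axis ticks). For the g-code, the solid's height is divided into equal slices at the stated Δz and each level perimeter traced with G1 moves after a G0 lift.

; perimeter-only toolpath
G21 ; units = mm
G90 ; absolute positioning
G28 ; home
; layer 1
G0 Z2.50
G0 X18.00 Y9.00
G1 X15.36 Y15.36
G1 X9.00 Y18.00
G1 X2.64 Y15.36
G1 X0.00 Y9.00
G1 X2.64 Y2.64
G1 X9.00 Y0.00
G1 X15.36 Y2.64
G1 X18.00 Y9.00
; layer 2
G0 Z5.00
G0 X18.00 Y9.00
G1 X15.36 Y15.36
G1 X9.00 Y18.00
G1 X2.64 Y15.36
G1 X0.00 Y9.00
G1 X2.64 Y2.64
G1 X9.00 Y0.00
G1 X15.36 Y2.64
G1 X18.00 Y9.00
; layer 3
G0 Z7.50
G0 X18.00 Y9.00
G1 X15.36 Y15.36
G1 X9.00 Y18.00
G1 X2.64 Y15.36
G1 X0.00 Y9.00
G1 X2.64 Y2.64
G1 X9.00 Y0.00
G1 X15.36 Y2.64
G1 X18.00 Y9.00
; layer 4
G0 Z10.00
G0 X18.00 Y9.00
G1 X15.36 Y15.36
G1 X9.00 Y18.00
G1 X2.64 Y15.36
G1 X0.00 Y9.00
G1 X2.64 Y2.64
G1 X9.00 Y0.00
G1 X15.36 Y2.64
G1 X18.00 Y9.00
; layer 5
G0 Z12.50
G0 X18.00 Y9.00
G1 X15.36 Y15.36
G1 X9.00 Y18.00
G1 X2.64 Y15.36
G1 X0.00 Y9.00
G1 X2.64 Y2.64
G1 X9.00 Y0.00
G1 X15.36 Y2.64
G1 X18.00 Y9.00
; layer 6
G0 Z15.00
G0 X18.00 Y9.00
G1 X15.36 Y15.36
G1 X9.00 Y18.00
G1 X2.64 Y15.36
G1 X0.00 Y9.00
G1 X2.64 Y2.64
G1 X9.00 Y0.00
G1 X15.36 Y2.64
G1 X18.00 Y9.00
M2 ; end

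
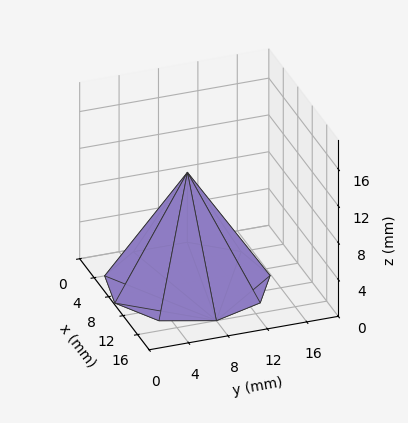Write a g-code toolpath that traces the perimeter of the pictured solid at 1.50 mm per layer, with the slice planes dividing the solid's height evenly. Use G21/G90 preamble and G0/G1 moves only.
Reading the render: the shape is a regular 9-sided pyramid, base circumscribed radius ≈ 8 mm, apex at z ≈ 12 mm (dimensions read to the nearest mm from the axis ticks). For the g-code, the solid's height is divided into equal slices at the stated Δz and each level perimeter traced with G1 moves after a G0 lift.

; perimeter-only toolpath
G21 ; units = mm
G90 ; absolute positioning
G28 ; home
; layer 1
G0 Z1.50
G0 X15.00 Y8.00
G1 X13.36 Y12.50
G1 X9.22 Y14.90
G1 X4.50 Y14.06
G1 X1.42 Y10.40
G1 X1.42 Y5.60
G1 X4.50 Y1.94
G1 X9.22 Y1.10
G1 X13.36 Y3.50
G1 X15.00 Y8.00
; layer 2
G0 Z3.00
G0 X14.00 Y8.00
G1 X12.60 Y11.86
G1 X9.04 Y13.91
G1 X5.00 Y13.20
G1 X2.36 Y10.05
G1 X2.36 Y5.95
G1 X5.00 Y2.80
G1 X9.04 Y2.09
G1 X12.60 Y4.14
G1 X14.00 Y8.00
; layer 3
G0 Z4.50
G0 X13.00 Y8.00
G1 X11.83 Y11.21
G1 X8.87 Y12.93
G1 X5.50 Y12.33
G1 X3.30 Y9.71
G1 X3.30 Y6.29
G1 X5.50 Y3.67
G1 X8.87 Y3.08
G1 X11.83 Y4.79
G1 X13.00 Y8.00
; layer 4
G0 Z6.00
G0 X12.00 Y8.00
G1 X11.07 Y10.57
G1 X8.70 Y11.94
G1 X6.00 Y11.46
G1 X4.24 Y9.37
G1 X4.24 Y6.63
G1 X6.00 Y4.54
G1 X8.70 Y4.06
G1 X11.07 Y5.43
G1 X12.00 Y8.00
; layer 5
G0 Z7.50
G0 X11.00 Y8.00
G1 X10.30 Y9.93
G1 X8.52 Y10.96
G1 X6.50 Y10.60
G1 X5.18 Y9.03
G1 X5.18 Y6.97
G1 X6.50 Y5.40
G1 X8.52 Y5.04
G1 X10.30 Y6.07
G1 X11.00 Y8.00
; layer 6
G0 Z9.00
G0 X10.00 Y8.00
G1 X9.53 Y9.29
G1 X8.35 Y9.97
G1 X7.00 Y9.73
G1 X6.12 Y8.69
G1 X6.12 Y7.31
G1 X7.00 Y6.27
G1 X8.35 Y6.03
G1 X9.53 Y6.71
G1 X10.00 Y8.00
; layer 7
G0 Z10.50
G0 X9.00 Y8.00
G1 X8.77 Y8.64
G1 X8.17 Y8.98
G1 X7.50 Y8.87
G1 X7.06 Y8.34
G1 X7.06 Y7.66
G1 X7.50 Y7.13
G1 X8.17 Y7.01
G1 X8.77 Y7.36
G1 X9.00 Y8.00
M2 ; end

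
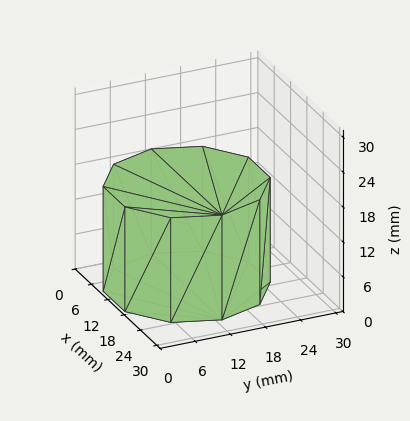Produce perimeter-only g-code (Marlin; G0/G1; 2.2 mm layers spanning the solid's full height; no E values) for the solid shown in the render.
Reading the render: the shape is a regular 10-sided prism (a cylinder approximated with 10 flat sides), circumscribed radius ≈ 13 mm, height ≈ 18 mm (dimensions read to the nearest mm from the axis ticks). For the g-code, the solid's height is divided into equal slices at the stated Δz and each level perimeter traced with G1 moves after a G0 lift.

; perimeter-only toolpath
G21 ; units = mm
G90 ; absolute positioning
G28 ; home
; layer 1
G0 Z2.2
G0 X26.0 Y13.0
G1 X23.5 Y20.6
G1 X17.0 Y25.4
G1 X9.0 Y25.4
G1 X2.5 Y20.6
G1 X0.0 Y13.0
G1 X2.5 Y5.4
G1 X9.0 Y0.6
G1 X17.0 Y0.6
G1 X23.5 Y5.4
G1 X26.0 Y13.0
; layer 2
G0 Z4.5
G0 X26.0 Y13.0
G1 X23.5 Y20.6
G1 X17.0 Y25.4
G1 X9.0 Y25.4
G1 X2.5 Y20.6
G1 X0.0 Y13.0
G1 X2.5 Y5.4
G1 X9.0 Y0.6
G1 X17.0 Y0.6
G1 X23.5 Y5.4
G1 X26.0 Y13.0
; layer 3
G0 Z6.8
G0 X26.0 Y13.0
G1 X23.5 Y20.6
G1 X17.0 Y25.4
G1 X9.0 Y25.4
G1 X2.5 Y20.6
G1 X0.0 Y13.0
G1 X2.5 Y5.4
G1 X9.0 Y0.6
G1 X17.0 Y0.6
G1 X23.5 Y5.4
G1 X26.0 Y13.0
; layer 4
G0 Z9.0
G0 X26.0 Y13.0
G1 X23.5 Y20.6
G1 X17.0 Y25.4
G1 X9.0 Y25.4
G1 X2.5 Y20.6
G1 X0.0 Y13.0
G1 X2.5 Y5.4
G1 X9.0 Y0.6
G1 X17.0 Y0.6
G1 X23.5 Y5.4
G1 X26.0 Y13.0
; layer 5
G0 Z11.2
G0 X26.0 Y13.0
G1 X23.5 Y20.6
G1 X17.0 Y25.4
G1 X9.0 Y25.4
G1 X2.5 Y20.6
G1 X0.0 Y13.0
G1 X2.5 Y5.4
G1 X9.0 Y0.6
G1 X17.0 Y0.6
G1 X23.5 Y5.4
G1 X26.0 Y13.0
; layer 6
G0 Z13.5
G0 X26.0 Y13.0
G1 X23.5 Y20.6
G1 X17.0 Y25.4
G1 X9.0 Y25.4
G1 X2.5 Y20.6
G1 X0.0 Y13.0
G1 X2.5 Y5.4
G1 X9.0 Y0.6
G1 X17.0 Y0.6
G1 X23.5 Y5.4
G1 X26.0 Y13.0
; layer 7
G0 Z15.8
G0 X26.0 Y13.0
G1 X23.5 Y20.6
G1 X17.0 Y25.4
G1 X9.0 Y25.4
G1 X2.5 Y20.6
G1 X0.0 Y13.0
G1 X2.5 Y5.4
G1 X9.0 Y0.6
G1 X17.0 Y0.6
G1 X23.5 Y5.4
G1 X26.0 Y13.0
; layer 8
G0 Z18.0
G0 X26.0 Y13.0
G1 X23.5 Y20.6
G1 X17.0 Y25.4
G1 X9.0 Y25.4
G1 X2.5 Y20.6
G1 X0.0 Y13.0
G1 X2.5 Y5.4
G1 X9.0 Y0.6
G1 X17.0 Y0.6
G1 X23.5 Y5.4
G1 X26.0 Y13.0
M2 ; end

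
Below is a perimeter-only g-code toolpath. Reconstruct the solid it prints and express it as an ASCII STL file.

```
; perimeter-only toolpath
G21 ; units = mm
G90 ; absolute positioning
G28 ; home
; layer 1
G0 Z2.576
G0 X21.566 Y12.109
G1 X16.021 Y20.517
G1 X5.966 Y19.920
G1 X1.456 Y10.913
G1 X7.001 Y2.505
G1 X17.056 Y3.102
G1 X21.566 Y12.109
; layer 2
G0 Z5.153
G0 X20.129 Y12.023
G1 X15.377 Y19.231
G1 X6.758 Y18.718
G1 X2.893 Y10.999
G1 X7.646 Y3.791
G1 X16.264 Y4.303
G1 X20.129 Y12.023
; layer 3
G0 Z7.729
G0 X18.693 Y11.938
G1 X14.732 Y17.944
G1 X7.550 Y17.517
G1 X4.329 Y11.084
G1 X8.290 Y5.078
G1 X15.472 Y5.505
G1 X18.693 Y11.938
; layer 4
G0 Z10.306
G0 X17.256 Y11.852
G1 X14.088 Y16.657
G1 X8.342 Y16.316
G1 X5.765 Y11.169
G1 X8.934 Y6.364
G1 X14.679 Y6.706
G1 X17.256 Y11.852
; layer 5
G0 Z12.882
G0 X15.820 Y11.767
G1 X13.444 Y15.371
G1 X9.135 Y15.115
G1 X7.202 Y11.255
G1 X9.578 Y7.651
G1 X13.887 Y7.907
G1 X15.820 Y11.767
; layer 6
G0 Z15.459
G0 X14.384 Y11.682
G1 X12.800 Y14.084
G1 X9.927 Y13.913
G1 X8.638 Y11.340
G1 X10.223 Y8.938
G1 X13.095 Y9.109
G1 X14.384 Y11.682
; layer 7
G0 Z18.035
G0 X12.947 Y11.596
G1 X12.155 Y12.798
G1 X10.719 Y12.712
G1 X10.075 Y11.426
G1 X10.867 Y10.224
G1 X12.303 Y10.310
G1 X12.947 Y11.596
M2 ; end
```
solid part
  facet normal 0.0000 0.0000 -1.0000
    outer loop
      vertex 5.174 21.121 0.000
      vertex 16.665 21.804 0.000
      vertex 23.002 12.194 0.000
    endloop
  endfacet
  facet normal 0.0000 0.0000 -1.0000
    outer loop
      vertex 0.020 10.828 0.000
      vertex 5.174 21.121 0.000
      vertex 23.002 12.194 0.000
    endloop
  endfacet
  facet normal 0.0000 0.0000 -1.0000
    outer loop
      vertex 6.357 1.218 0.000
      vertex 0.020 10.828 0.000
      vertex 23.002 12.194 0.000
    endloop
  endfacet
  facet normal 0.0000 0.0000 -1.0000
    outer loop
      vertex 17.848 1.901 0.000
      vertex 6.357 1.218 0.000
      vertex 23.002 12.194 0.000
    endloop
  endfacet
  facet normal 0.7515 0.4956 0.4354
    outer loop
      vertex 23.002 12.194 0.000
      vertex 16.665 21.804 0.000
      vertex 11.511 11.511 20.612
    endloop
  endfacet
  facet normal -0.0534 0.8987 0.4354
    outer loop
      vertex 16.665 21.804 0.000
      vertex 5.174 21.121 0.000
      vertex 11.511 11.511 20.612
    endloop
  endfacet
  facet normal -0.8050 0.4031 0.4354
    outer loop
      vertex 5.174 21.121 0.000
      vertex 0.020 10.828 0.000
      vertex 11.511 11.511 20.612
    endloop
  endfacet
  facet normal -0.7515 -0.4956 0.4354
    outer loop
      vertex 0.020 10.828 0.000
      vertex 6.357 1.218 0.000
      vertex 11.511 11.511 20.612
    endloop
  endfacet
  facet normal 0.0534 -0.8987 0.4354
    outer loop
      vertex 6.357 1.218 0.000
      vertex 17.848 1.901 0.000
      vertex 11.511 11.511 20.612
    endloop
  endfacet
  facet normal 0.8050 -0.4031 0.4354
    outer loop
      vertex 17.848 1.901 0.000
      vertex 23.002 12.194 0.000
      vertex 11.511 11.511 20.612
    endloop
  endfacet
endsolid part

The G0 Z moves step by Δz≈2.576 mm. The G1 loops shrink linearly with z, so the solid tapers from its base footprint up to z≈20.6. Closing with a flat bottom cap and the tapered top and triangulating gives 10 facets — a regular 6-sided pyramid, base circumscribed radius ≈ 11.5 mm, apex at z ≈ 20.6 mm.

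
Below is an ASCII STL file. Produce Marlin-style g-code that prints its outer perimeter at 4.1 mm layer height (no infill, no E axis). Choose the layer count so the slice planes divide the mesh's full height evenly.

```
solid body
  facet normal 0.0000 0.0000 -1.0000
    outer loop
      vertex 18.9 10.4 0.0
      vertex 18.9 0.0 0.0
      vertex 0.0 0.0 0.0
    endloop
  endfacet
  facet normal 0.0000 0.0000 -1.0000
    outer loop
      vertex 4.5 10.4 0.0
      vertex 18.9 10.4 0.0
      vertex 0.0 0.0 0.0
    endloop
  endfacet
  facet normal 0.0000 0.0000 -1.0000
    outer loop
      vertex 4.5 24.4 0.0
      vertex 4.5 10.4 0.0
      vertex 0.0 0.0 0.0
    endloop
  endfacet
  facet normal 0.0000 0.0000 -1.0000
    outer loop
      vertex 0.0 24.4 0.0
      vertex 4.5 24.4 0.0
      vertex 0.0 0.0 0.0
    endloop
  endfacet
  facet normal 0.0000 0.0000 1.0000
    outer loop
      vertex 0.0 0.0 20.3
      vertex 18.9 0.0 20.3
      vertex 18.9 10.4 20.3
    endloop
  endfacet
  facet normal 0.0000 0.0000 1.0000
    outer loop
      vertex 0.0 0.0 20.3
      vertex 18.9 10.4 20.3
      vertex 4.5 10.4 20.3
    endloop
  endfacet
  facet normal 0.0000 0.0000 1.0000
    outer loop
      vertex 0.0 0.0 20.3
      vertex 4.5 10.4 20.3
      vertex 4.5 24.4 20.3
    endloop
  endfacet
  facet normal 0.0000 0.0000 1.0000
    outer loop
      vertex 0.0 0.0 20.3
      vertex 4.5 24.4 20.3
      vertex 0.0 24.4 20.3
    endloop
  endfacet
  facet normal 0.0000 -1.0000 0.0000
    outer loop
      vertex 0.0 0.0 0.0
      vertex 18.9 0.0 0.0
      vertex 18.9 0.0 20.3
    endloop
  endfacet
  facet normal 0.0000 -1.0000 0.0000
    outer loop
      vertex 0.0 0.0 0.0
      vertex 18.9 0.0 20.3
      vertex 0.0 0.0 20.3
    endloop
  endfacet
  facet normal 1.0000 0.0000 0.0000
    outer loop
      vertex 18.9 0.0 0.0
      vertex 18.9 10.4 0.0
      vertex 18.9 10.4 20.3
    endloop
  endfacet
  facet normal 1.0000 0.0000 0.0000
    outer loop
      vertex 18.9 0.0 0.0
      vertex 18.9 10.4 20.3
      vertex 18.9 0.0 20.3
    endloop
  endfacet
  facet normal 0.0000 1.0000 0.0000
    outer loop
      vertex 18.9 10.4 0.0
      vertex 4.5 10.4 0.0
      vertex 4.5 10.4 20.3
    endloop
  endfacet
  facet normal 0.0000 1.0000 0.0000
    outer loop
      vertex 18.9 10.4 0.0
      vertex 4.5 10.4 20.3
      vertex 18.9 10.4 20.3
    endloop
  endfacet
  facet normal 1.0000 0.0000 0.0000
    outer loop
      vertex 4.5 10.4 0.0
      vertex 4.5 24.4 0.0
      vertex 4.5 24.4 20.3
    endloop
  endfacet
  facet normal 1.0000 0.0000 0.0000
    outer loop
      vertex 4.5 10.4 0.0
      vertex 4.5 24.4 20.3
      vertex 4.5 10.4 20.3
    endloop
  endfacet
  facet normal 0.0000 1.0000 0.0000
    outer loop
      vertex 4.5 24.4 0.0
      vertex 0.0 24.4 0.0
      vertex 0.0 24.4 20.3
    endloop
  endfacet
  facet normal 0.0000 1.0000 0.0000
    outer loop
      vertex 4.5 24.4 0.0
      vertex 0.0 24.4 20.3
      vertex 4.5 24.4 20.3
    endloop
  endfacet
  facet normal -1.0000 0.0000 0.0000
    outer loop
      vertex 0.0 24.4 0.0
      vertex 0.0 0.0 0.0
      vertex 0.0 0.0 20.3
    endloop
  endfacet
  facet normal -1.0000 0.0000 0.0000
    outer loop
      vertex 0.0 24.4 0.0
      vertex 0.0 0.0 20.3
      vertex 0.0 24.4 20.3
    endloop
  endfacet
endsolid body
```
; perimeter-only toolpath
G21 ; units = mm
G90 ; absolute positioning
G28 ; home
; layer 1
G0 Z4.1
G0 X0.0 Y0.0
G1 X18.9 Y0.0
G1 X18.9 Y10.4
G1 X4.5 Y10.4
G1 X4.5 Y24.4
G1 X0.0 Y24.4
G1 X0.0 Y0.0
; layer 2
G0 Z8.1
G0 X0.0 Y0.0
G1 X18.9 Y0.0
G1 X18.9 Y10.4
G1 X4.5 Y10.4
G1 X4.5 Y24.4
G1 X0.0 Y24.4
G1 X0.0 Y0.0
; layer 3
G0 Z12.2
G0 X0.0 Y0.0
G1 X18.9 Y0.0
G1 X18.9 Y10.4
G1 X4.5 Y10.4
G1 X4.5 Y24.4
G1 X0.0 Y24.4
G1 X0.0 Y0.0
; layer 4
G0 Z16.2
G0 X0.0 Y0.0
G1 X18.9 Y0.0
G1 X18.9 Y10.4
G1 X4.5 Y10.4
G1 X4.5 Y24.4
G1 X0.0 Y24.4
G1 X0.0 Y0.0
; layer 5
G0 Z20.3
G0 X0.0 Y0.0
G1 X18.9 Y0.0
G1 X18.9 Y10.4
G1 X4.5 Y10.4
G1 X4.5 Y24.4
G1 X0.0 Y24.4
G1 X0.0 Y0.0
M2 ; end

The solid is an L-shaped prism: outer 18.9 × 24.4 mm, arm thicknesses ≈ 10.4 mm (horizontal) and 4.5 mm (vertical), extruded 20.3 mm in z. Slicing at Δz = 4.1 mm — 5 equal slices spanning the solid's height, so layer i sits at z = i·h/5 — gives 5 non-empty perimeters. Each is a 6-segment closed polygon; G0 lifts to the layer z and rapids to the start vertex, then G1 traces the edges.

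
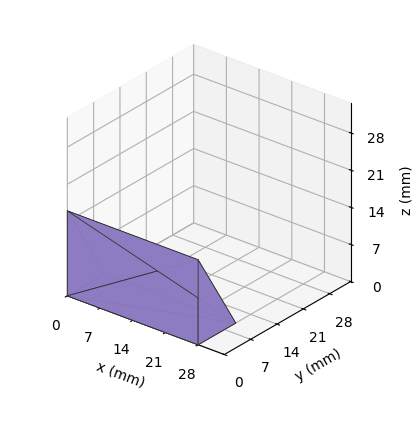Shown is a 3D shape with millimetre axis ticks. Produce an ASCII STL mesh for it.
Reading the render: the shape is a wedge (ramp): 28 × 10 mm base, rising to 16 mm along the y=0 edge and sloping linearly to z=0 at y=10 (dimensions read to the nearest mm from the axis ticks). For the STL, each face is triangulated and given an outward normal.

solid part
  facet normal 0.0000 0.0000 -1.0000
    outer loop
      vertex 28.00 10.00 0.00
      vertex 28.00 0.00 0.00
      vertex 0.00 0.00 0.00
    endloop
  endfacet
  facet normal 0.0000 0.0000 -1.0000
    outer loop
      vertex 0.00 10.00 0.00
      vertex 28.00 10.00 0.00
      vertex 0.00 0.00 0.00
    endloop
  endfacet
  facet normal 0.0000 -1.0000 0.0000
    outer loop
      vertex 0.00 0.00 0.00
      vertex 28.00 0.00 0.00
      vertex 28.00 0.00 16.00
    endloop
  endfacet
  facet normal 0.0000 -1.0000 0.0000
    outer loop
      vertex 0.00 0.00 0.00
      vertex 28.00 0.00 16.00
      vertex 0.00 0.00 16.00
    endloop
  endfacet
  facet normal 0.0000 0.8480 0.5300
    outer loop
      vertex 0.00 0.00 16.00
      vertex 28.00 0.00 16.00
      vertex 28.00 10.00 0.00
    endloop
  endfacet
  facet normal 0.0000 0.8480 0.5300
    outer loop
      vertex 0.00 0.00 16.00
      vertex 28.00 10.00 0.00
      vertex 0.00 10.00 0.00
    endloop
  endfacet
  facet normal -1.0000 0.0000 0.0000
    outer loop
      vertex 0.00 0.00 16.00
      vertex 0.00 10.00 0.00
      vertex 0.00 0.00 0.00
    endloop
  endfacet
  facet normal 1.0000 0.0000 0.0000
    outer loop
      vertex 28.00 0.00 0.00
      vertex 28.00 10.00 0.00
      vertex 28.00 0.00 16.00
    endloop
  endfacet
endsolid part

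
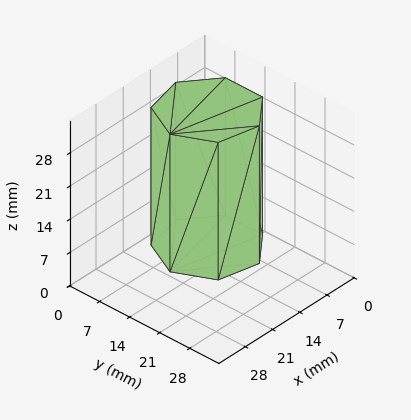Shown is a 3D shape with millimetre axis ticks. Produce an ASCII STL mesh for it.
Reading the render: the shape is a regular 7-sided prism (a cylinder approximated with 7 flat sides), circumscribed radius ≈ 10 mm, height ≈ 29 mm (dimensions read to the nearest mm from the axis ticks). For the STL, each face is triangulated and given an outward normal.

solid part
  facet normal 0.0000 0.0000 -1.0000
    outer loop
      vertex 7.775 19.749 0.000
      vertex 16.235 17.818 0.000
      vertex 20.000 10.000 0.000
    endloop
  endfacet
  facet normal 0.0000 0.0000 -1.0000
    outer loop
      vertex 0.990 14.339 0.000
      vertex 7.775 19.749 0.000
      vertex 20.000 10.000 0.000
    endloop
  endfacet
  facet normal 0.0000 0.0000 -1.0000
    outer loop
      vertex 0.990 5.661 0.000
      vertex 0.990 14.339 0.000
      vertex 20.000 10.000 0.000
    endloop
  endfacet
  facet normal 0.0000 0.0000 -1.0000
    outer loop
      vertex 7.775 0.251 0.000
      vertex 0.990 5.661 0.000
      vertex 20.000 10.000 0.000
    endloop
  endfacet
  facet normal 0.0000 0.0000 -1.0000
    outer loop
      vertex 16.235 2.182 0.000
      vertex 7.775 0.251 0.000
      vertex 20.000 10.000 0.000
    endloop
  endfacet
  facet normal 0.0000 0.0000 1.0000
    outer loop
      vertex 20.000 10.000 29.000
      vertex 16.235 17.818 29.000
      vertex 7.775 19.749 29.000
    endloop
  endfacet
  facet normal 0.0000 0.0000 1.0000
    outer loop
      vertex 20.000 10.000 29.000
      vertex 7.775 19.749 29.000
      vertex 0.990 14.339 29.000
    endloop
  endfacet
  facet normal 0.0000 0.0000 1.0000
    outer loop
      vertex 20.000 10.000 29.000
      vertex 0.990 14.339 29.000
      vertex 0.990 5.661 29.000
    endloop
  endfacet
  facet normal 0.0000 0.0000 1.0000
    outer loop
      vertex 20.000 10.000 29.000
      vertex 0.990 5.661 29.000
      vertex 7.775 0.251 29.000
    endloop
  endfacet
  facet normal 0.0000 0.0000 1.0000
    outer loop
      vertex 20.000 10.000 29.000
      vertex 7.775 0.251 29.000
      vertex 16.235 2.182 29.000
    endloop
  endfacet
  facet normal 0.9010 0.4339 0.0000
    outer loop
      vertex 20.000 10.000 0.000
      vertex 16.235 17.818 0.000
      vertex 16.235 17.818 29.000
    endloop
  endfacet
  facet normal 0.9010 0.4339 0.0000
    outer loop
      vertex 20.000 10.000 0.000
      vertex 16.235 17.818 29.000
      vertex 20.000 10.000 29.000
    endloop
  endfacet
  facet normal 0.2225 0.9749 0.0000
    outer loop
      vertex 16.235 17.818 0.000
      vertex 7.775 19.749 0.000
      vertex 7.775 19.749 29.000
    endloop
  endfacet
  facet normal 0.2225 0.9749 0.0000
    outer loop
      vertex 16.235 17.818 0.000
      vertex 7.775 19.749 29.000
      vertex 16.235 17.818 29.000
    endloop
  endfacet
  facet normal -0.6234 0.7819 0.0000
    outer loop
      vertex 7.775 19.749 0.000
      vertex 0.990 14.339 0.000
      vertex 0.990 14.339 29.000
    endloop
  endfacet
  facet normal -0.6234 0.7819 0.0000
    outer loop
      vertex 7.775 19.749 0.000
      vertex 0.990 14.339 29.000
      vertex 7.775 19.749 29.000
    endloop
  endfacet
  facet normal -1.0000 0.0000 0.0000
    outer loop
      vertex 0.990 14.339 0.000
      vertex 0.990 5.661 0.000
      vertex 0.990 5.661 29.000
    endloop
  endfacet
  facet normal -1.0000 0.0000 0.0000
    outer loop
      vertex 0.990 14.339 0.000
      vertex 0.990 5.661 29.000
      vertex 0.990 14.339 29.000
    endloop
  endfacet
  facet normal -0.6234 -0.7819 0.0000
    outer loop
      vertex 0.990 5.661 0.000
      vertex 7.775 0.251 0.000
      vertex 7.775 0.251 29.000
    endloop
  endfacet
  facet normal -0.6234 -0.7819 0.0000
    outer loop
      vertex 0.990 5.661 0.000
      vertex 7.775 0.251 29.000
      vertex 0.990 5.661 29.000
    endloop
  endfacet
  facet normal 0.2225 -0.9749 0.0000
    outer loop
      vertex 7.775 0.251 0.000
      vertex 16.235 2.182 0.000
      vertex 16.235 2.182 29.000
    endloop
  endfacet
  facet normal 0.2225 -0.9749 0.0000
    outer loop
      vertex 7.775 0.251 0.000
      vertex 16.235 2.182 29.000
      vertex 7.775 0.251 29.000
    endloop
  endfacet
  facet normal 0.9010 -0.4339 0.0000
    outer loop
      vertex 16.235 2.182 0.000
      vertex 20.000 10.000 0.000
      vertex 20.000 10.000 29.000
    endloop
  endfacet
  facet normal 0.9010 -0.4339 0.0000
    outer loop
      vertex 16.235 2.182 0.000
      vertex 20.000 10.000 29.000
      vertex 16.235 2.182 29.000
    endloop
  endfacet
endsolid part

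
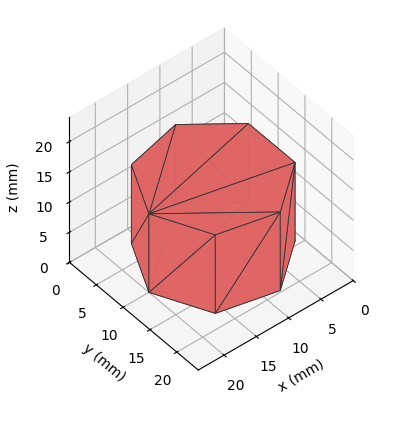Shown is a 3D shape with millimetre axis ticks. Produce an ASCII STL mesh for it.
Reading the render: the shape is a regular 7-sided prism (a cylinder approximated with 7 flat sides), circumscribed radius ≈ 10 mm, height ≈ 13 mm (dimensions read to the nearest mm from the axis ticks). For the STL, each face is triangulated and given an outward normal.

solid part
  facet normal 0.0000 0.0000 -1.0000
    outer loop
      vertex 7.77 19.75 0.00
      vertex 16.23 17.82 0.00
      vertex 20.00 10.00 0.00
    endloop
  endfacet
  facet normal 0.0000 0.0000 -1.0000
    outer loop
      vertex 0.99 14.34 0.00
      vertex 7.77 19.75 0.00
      vertex 20.00 10.00 0.00
    endloop
  endfacet
  facet normal 0.0000 0.0000 -1.0000
    outer loop
      vertex 0.99 5.66 0.00
      vertex 0.99 14.34 0.00
      vertex 20.00 10.00 0.00
    endloop
  endfacet
  facet normal 0.0000 0.0000 -1.0000
    outer loop
      vertex 7.77 0.25 0.00
      vertex 0.99 5.66 0.00
      vertex 20.00 10.00 0.00
    endloop
  endfacet
  facet normal 0.0000 0.0000 -1.0000
    outer loop
      vertex 16.23 2.18 0.00
      vertex 7.77 0.25 0.00
      vertex 20.00 10.00 0.00
    endloop
  endfacet
  facet normal 0.0000 0.0000 1.0000
    outer loop
      vertex 20.00 10.00 13.00
      vertex 16.23 17.82 13.00
      vertex 7.77 19.75 13.00
    endloop
  endfacet
  facet normal 0.0000 0.0000 1.0000
    outer loop
      vertex 20.00 10.00 13.00
      vertex 7.77 19.75 13.00
      vertex 0.99 14.34 13.00
    endloop
  endfacet
  facet normal 0.0000 0.0000 1.0000
    outer loop
      vertex 20.00 10.00 13.00
      vertex 0.99 14.34 13.00
      vertex 0.99 5.66 13.00
    endloop
  endfacet
  facet normal 0.0000 0.0000 1.0000
    outer loop
      vertex 20.00 10.00 13.00
      vertex 0.99 5.66 13.00
      vertex 7.77 0.25 13.00
    endloop
  endfacet
  facet normal 0.0000 0.0000 1.0000
    outer loop
      vertex 20.00 10.00 13.00
      vertex 7.77 0.25 13.00
      vertex 16.23 2.18 13.00
    endloop
  endfacet
  facet normal 0.9008 0.4343 0.0000
    outer loop
      vertex 20.00 10.00 0.00
      vertex 16.23 17.82 0.00
      vertex 16.23 17.82 13.00
    endloop
  endfacet
  facet normal 0.9008 0.4343 0.0000
    outer loop
      vertex 20.00 10.00 0.00
      vertex 16.23 17.82 13.00
      vertex 20.00 10.00 13.00
    endloop
  endfacet
  facet normal 0.2224 0.9750 0.0000
    outer loop
      vertex 16.23 17.82 0.00
      vertex 7.77 19.75 0.00
      vertex 7.77 19.75 13.00
    endloop
  endfacet
  facet normal 0.2224 0.9750 0.0000
    outer loop
      vertex 16.23 17.82 0.00
      vertex 7.77 19.75 13.00
      vertex 16.23 17.82 13.00
    endloop
  endfacet
  facet normal -0.6237 0.7817 0.0000
    outer loop
      vertex 7.77 19.75 0.00
      vertex 0.99 14.34 0.00
      vertex 0.99 14.34 13.00
    endloop
  endfacet
  facet normal -0.6237 0.7817 0.0000
    outer loop
      vertex 7.77 19.75 0.00
      vertex 0.99 14.34 13.00
      vertex 7.77 19.75 13.00
    endloop
  endfacet
  facet normal -1.0000 0.0000 0.0000
    outer loop
      vertex 0.99 14.34 0.00
      vertex 0.99 5.66 0.00
      vertex 0.99 5.66 13.00
    endloop
  endfacet
  facet normal -1.0000 0.0000 0.0000
    outer loop
      vertex 0.99 14.34 0.00
      vertex 0.99 5.66 13.00
      vertex 0.99 14.34 13.00
    endloop
  endfacet
  facet normal -0.6237 -0.7817 0.0000
    outer loop
      vertex 0.99 5.66 0.00
      vertex 7.77 0.25 0.00
      vertex 7.77 0.25 13.00
    endloop
  endfacet
  facet normal -0.6237 -0.7817 0.0000
    outer loop
      vertex 0.99 5.66 0.00
      vertex 7.77 0.25 13.00
      vertex 0.99 5.66 13.00
    endloop
  endfacet
  facet normal 0.2224 -0.9750 0.0000
    outer loop
      vertex 7.77 0.25 0.00
      vertex 16.23 2.18 0.00
      vertex 16.23 2.18 13.00
    endloop
  endfacet
  facet normal 0.2224 -0.9750 0.0000
    outer loop
      vertex 7.77 0.25 0.00
      vertex 16.23 2.18 13.00
      vertex 7.77 0.25 13.00
    endloop
  endfacet
  facet normal 0.9008 -0.4343 0.0000
    outer loop
      vertex 16.23 2.18 0.00
      vertex 20.00 10.00 0.00
      vertex 20.00 10.00 13.00
    endloop
  endfacet
  facet normal 0.9008 -0.4343 0.0000
    outer loop
      vertex 16.23 2.18 0.00
      vertex 20.00 10.00 13.00
      vertex 16.23 2.18 13.00
    endloop
  endfacet
endsolid part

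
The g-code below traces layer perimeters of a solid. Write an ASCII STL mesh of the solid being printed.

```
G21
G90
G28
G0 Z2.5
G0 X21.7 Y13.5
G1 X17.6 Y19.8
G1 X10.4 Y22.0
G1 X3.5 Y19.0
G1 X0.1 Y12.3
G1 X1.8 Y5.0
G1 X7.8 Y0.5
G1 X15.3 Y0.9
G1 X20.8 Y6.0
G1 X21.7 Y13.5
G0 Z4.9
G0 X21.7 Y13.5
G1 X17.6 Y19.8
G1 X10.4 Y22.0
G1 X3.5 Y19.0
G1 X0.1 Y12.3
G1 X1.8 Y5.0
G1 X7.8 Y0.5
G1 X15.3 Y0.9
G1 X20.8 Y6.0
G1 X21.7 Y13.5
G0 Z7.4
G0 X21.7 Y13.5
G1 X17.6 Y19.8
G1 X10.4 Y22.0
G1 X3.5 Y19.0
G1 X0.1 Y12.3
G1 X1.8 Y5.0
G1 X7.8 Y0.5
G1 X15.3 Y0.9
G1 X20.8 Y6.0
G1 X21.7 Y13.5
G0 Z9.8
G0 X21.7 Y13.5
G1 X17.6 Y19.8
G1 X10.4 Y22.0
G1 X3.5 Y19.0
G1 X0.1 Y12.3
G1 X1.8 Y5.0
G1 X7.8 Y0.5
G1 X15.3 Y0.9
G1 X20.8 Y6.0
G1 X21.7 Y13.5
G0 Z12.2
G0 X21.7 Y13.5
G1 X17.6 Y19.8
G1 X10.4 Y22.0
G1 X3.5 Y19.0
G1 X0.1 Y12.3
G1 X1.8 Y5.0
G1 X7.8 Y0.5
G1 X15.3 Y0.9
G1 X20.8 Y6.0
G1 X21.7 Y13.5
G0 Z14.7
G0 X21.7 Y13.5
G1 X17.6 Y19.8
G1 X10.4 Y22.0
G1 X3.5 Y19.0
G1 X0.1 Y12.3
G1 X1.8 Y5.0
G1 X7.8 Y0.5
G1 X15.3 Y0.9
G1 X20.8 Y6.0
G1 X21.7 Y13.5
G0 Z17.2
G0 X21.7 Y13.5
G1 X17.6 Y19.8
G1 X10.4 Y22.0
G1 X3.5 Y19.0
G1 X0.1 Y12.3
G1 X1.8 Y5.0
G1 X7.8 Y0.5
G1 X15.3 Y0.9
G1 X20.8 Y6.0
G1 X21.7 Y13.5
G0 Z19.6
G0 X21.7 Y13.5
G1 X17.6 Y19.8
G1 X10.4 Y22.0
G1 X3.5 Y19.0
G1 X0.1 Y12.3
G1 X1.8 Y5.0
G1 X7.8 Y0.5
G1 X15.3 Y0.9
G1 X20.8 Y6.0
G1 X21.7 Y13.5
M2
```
solid part
  facet normal 0.0000 0.0000 -1.0000
    outer loop
      vertex 10.4 22.0 0.0
      vertex 17.6 19.8 0.0
      vertex 21.7 13.5 0.0
    endloop
  endfacet
  facet normal 0.0000 0.0000 -1.0000
    outer loop
      vertex 3.5 19.0 0.0
      vertex 10.4 22.0 0.0
      vertex 21.7 13.5 0.0
    endloop
  endfacet
  facet normal 0.0000 0.0000 -1.0000
    outer loop
      vertex 0.1 12.3 0.0
      vertex 3.5 19.0 0.0
      vertex 21.7 13.5 0.0
    endloop
  endfacet
  facet normal 0.0000 0.0000 -1.0000
    outer loop
      vertex 1.8 5.0 0.0
      vertex 0.1 12.3 0.0
      vertex 21.7 13.5 0.0
    endloop
  endfacet
  facet normal 0.0000 0.0000 -1.0000
    outer loop
      vertex 7.8 0.5 0.0
      vertex 1.8 5.0 0.0
      vertex 21.7 13.5 0.0
    endloop
  endfacet
  facet normal 0.0000 0.0000 -1.0000
    outer loop
      vertex 15.3 0.9 0.0
      vertex 7.8 0.5 0.0
      vertex 21.7 13.5 0.0
    endloop
  endfacet
  facet normal 0.0000 0.0000 -1.0000
    outer loop
      vertex 20.8 6.0 0.0
      vertex 15.3 0.9 0.0
      vertex 21.7 13.5 0.0
    endloop
  endfacet
  facet normal 0.0000 0.0000 1.0000
    outer loop
      vertex 21.7 13.5 19.6
      vertex 17.6 19.8 19.6
      vertex 10.4 22.0 19.6
    endloop
  endfacet
  facet normal 0.0000 0.0000 1.0000
    outer loop
      vertex 21.7 13.5 19.6
      vertex 10.4 22.0 19.6
      vertex 3.5 19.0 19.6
    endloop
  endfacet
  facet normal 0.0000 0.0000 1.0000
    outer loop
      vertex 21.7 13.5 19.6
      vertex 3.5 19.0 19.6
      vertex 0.1 12.3 19.6
    endloop
  endfacet
  facet normal 0.0000 0.0000 1.0000
    outer loop
      vertex 21.7 13.5 19.6
      vertex 0.1 12.3 19.6
      vertex 1.8 5.0 19.6
    endloop
  endfacet
  facet normal 0.0000 0.0000 1.0000
    outer loop
      vertex 21.7 13.5 19.6
      vertex 1.8 5.0 19.6
      vertex 7.8 0.5 19.6
    endloop
  endfacet
  facet normal 0.0000 0.0000 1.0000
    outer loop
      vertex 21.7 13.5 19.6
      vertex 7.8 0.5 19.6
      vertex 15.3 0.9 19.6
    endloop
  endfacet
  facet normal 0.0000 0.0000 1.0000
    outer loop
      vertex 21.7 13.5 19.6
      vertex 15.3 0.9 19.6
      vertex 20.8 6.0 19.6
    endloop
  endfacet
  facet normal 0.8381 0.5455 0.0000
    outer loop
      vertex 21.7 13.5 0.0
      vertex 17.6 19.8 0.0
      vertex 17.6 19.8 19.6
    endloop
  endfacet
  facet normal 0.8381 0.5455 0.0000
    outer loop
      vertex 21.7 13.5 0.0
      vertex 17.6 19.8 19.6
      vertex 21.7 13.5 19.6
    endloop
  endfacet
  facet normal 0.2922 0.9564 0.0000
    outer loop
      vertex 17.6 19.8 0.0
      vertex 10.4 22.0 0.0
      vertex 10.4 22.0 19.6
    endloop
  endfacet
  facet normal 0.2922 0.9564 0.0000
    outer loop
      vertex 17.6 19.8 0.0
      vertex 10.4 22.0 19.6
      vertex 17.6 19.8 19.6
    endloop
  endfacet
  facet normal -0.3987 0.9171 0.0000
    outer loop
      vertex 10.4 22.0 0.0
      vertex 3.5 19.0 0.0
      vertex 3.5 19.0 19.6
    endloop
  endfacet
  facet normal -0.3987 0.9171 0.0000
    outer loop
      vertex 10.4 22.0 0.0
      vertex 3.5 19.0 19.6
      vertex 10.4 22.0 19.6
    endloop
  endfacet
  facet normal -0.8917 0.4525 0.0000
    outer loop
      vertex 3.5 19.0 0.0
      vertex 0.1 12.3 0.0
      vertex 0.1 12.3 19.6
    endloop
  endfacet
  facet normal -0.8917 0.4525 0.0000
    outer loop
      vertex 3.5 19.0 0.0
      vertex 0.1 12.3 19.6
      vertex 3.5 19.0 19.6
    endloop
  endfacet
  facet normal -0.9739 -0.2268 0.0000
    outer loop
      vertex 0.1 12.3 0.0
      vertex 1.8 5.0 0.0
      vertex 1.8 5.0 19.6
    endloop
  endfacet
  facet normal -0.9739 -0.2268 0.0000
    outer loop
      vertex 0.1 12.3 0.0
      vertex 1.8 5.0 19.6
      vertex 0.1 12.3 19.6
    endloop
  endfacet
  facet normal -0.6000 -0.8000 0.0000
    outer loop
      vertex 1.8 5.0 0.0
      vertex 7.8 0.5 0.0
      vertex 7.8 0.5 19.6
    endloop
  endfacet
  facet normal -0.6000 -0.8000 0.0000
    outer loop
      vertex 1.8 5.0 0.0
      vertex 7.8 0.5 19.6
      vertex 1.8 5.0 19.6
    endloop
  endfacet
  facet normal 0.0533 -0.9986 0.0000
    outer loop
      vertex 7.8 0.5 0.0
      vertex 15.3 0.9 0.0
      vertex 15.3 0.9 19.6
    endloop
  endfacet
  facet normal 0.0533 -0.9986 0.0000
    outer loop
      vertex 7.8 0.5 0.0
      vertex 15.3 0.9 19.6
      vertex 7.8 0.5 19.6
    endloop
  endfacet
  facet normal 0.6799 -0.7333 0.0000
    outer loop
      vertex 15.3 0.9 0.0
      vertex 20.8 6.0 0.0
      vertex 20.8 6.0 19.6
    endloop
  endfacet
  facet normal 0.6799 -0.7333 0.0000
    outer loop
      vertex 15.3 0.9 0.0
      vertex 20.8 6.0 19.6
      vertex 15.3 0.9 19.6
    endloop
  endfacet
  facet normal 0.9929 -0.1191 0.0000
    outer loop
      vertex 20.8 6.0 0.0
      vertex 21.7 13.5 0.0
      vertex 21.7 13.5 19.6
    endloop
  endfacet
  facet normal 0.9929 -0.1191 0.0000
    outer loop
      vertex 20.8 6.0 0.0
      vertex 21.7 13.5 19.6
      vertex 20.8 6.0 19.6
    endloop
  endfacet
endsolid part

The G0 Z moves step by Δz≈2.5 mm. Every layer's G1 loop is the same polygon, so the solid is a straight extrusion of it from z=0 to z≈19.6. Closing with flat bottom and top caps and triangulating gives 32 facets — a regular 9-sided prism (a cylinder approximated with 9 flat sides), circumscribed radius ≈ 11 mm, height ≈ 19.6 mm.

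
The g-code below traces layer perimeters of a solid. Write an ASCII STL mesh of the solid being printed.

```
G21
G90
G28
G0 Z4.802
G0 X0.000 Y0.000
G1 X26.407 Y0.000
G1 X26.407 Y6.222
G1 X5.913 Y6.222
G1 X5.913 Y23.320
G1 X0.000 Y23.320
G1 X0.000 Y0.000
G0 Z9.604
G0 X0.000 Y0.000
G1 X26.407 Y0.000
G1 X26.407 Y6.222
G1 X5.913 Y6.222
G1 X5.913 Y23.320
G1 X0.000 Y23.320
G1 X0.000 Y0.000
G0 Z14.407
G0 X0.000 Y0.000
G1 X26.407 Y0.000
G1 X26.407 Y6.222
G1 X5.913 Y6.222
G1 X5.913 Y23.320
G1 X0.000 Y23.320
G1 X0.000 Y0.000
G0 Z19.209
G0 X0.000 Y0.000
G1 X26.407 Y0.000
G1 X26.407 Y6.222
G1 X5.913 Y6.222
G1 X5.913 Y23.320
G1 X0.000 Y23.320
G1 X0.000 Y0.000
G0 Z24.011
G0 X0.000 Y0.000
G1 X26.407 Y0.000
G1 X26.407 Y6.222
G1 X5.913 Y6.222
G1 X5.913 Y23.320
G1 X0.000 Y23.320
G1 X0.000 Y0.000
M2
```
solid part
  facet normal 0.0000 0.0000 -1.0000
    outer loop
      vertex 26.407 6.222 0.000
      vertex 26.407 0.000 0.000
      vertex 0.000 0.000 0.000
    endloop
  endfacet
  facet normal 0.0000 0.0000 -1.0000
    outer loop
      vertex 5.913 6.222 0.000
      vertex 26.407 6.222 0.000
      vertex 0.000 0.000 0.000
    endloop
  endfacet
  facet normal 0.0000 0.0000 -1.0000
    outer loop
      vertex 5.913 23.320 0.000
      vertex 5.913 6.222 0.000
      vertex 0.000 0.000 0.000
    endloop
  endfacet
  facet normal 0.0000 0.0000 -1.0000
    outer loop
      vertex 0.000 23.320 0.000
      vertex 5.913 23.320 0.000
      vertex 0.000 0.000 0.000
    endloop
  endfacet
  facet normal 0.0000 0.0000 1.0000
    outer loop
      vertex 0.000 0.000 24.011
      vertex 26.407 0.000 24.011
      vertex 26.407 6.222 24.011
    endloop
  endfacet
  facet normal 0.0000 0.0000 1.0000
    outer loop
      vertex 0.000 0.000 24.011
      vertex 26.407 6.222 24.011
      vertex 5.913 6.222 24.011
    endloop
  endfacet
  facet normal 0.0000 0.0000 1.0000
    outer loop
      vertex 0.000 0.000 24.011
      vertex 5.913 6.222 24.011
      vertex 5.913 23.320 24.011
    endloop
  endfacet
  facet normal 0.0000 0.0000 1.0000
    outer loop
      vertex 0.000 0.000 24.011
      vertex 5.913 23.320 24.011
      vertex 0.000 23.320 24.011
    endloop
  endfacet
  facet normal 0.0000 -1.0000 0.0000
    outer loop
      vertex 0.000 0.000 0.000
      vertex 26.407 0.000 0.000
      vertex 26.407 0.000 24.011
    endloop
  endfacet
  facet normal 0.0000 -1.0000 0.0000
    outer loop
      vertex 0.000 0.000 0.000
      vertex 26.407 0.000 24.011
      vertex 0.000 0.000 24.011
    endloop
  endfacet
  facet normal 1.0000 0.0000 0.0000
    outer loop
      vertex 26.407 0.000 0.000
      vertex 26.407 6.222 0.000
      vertex 26.407 6.222 24.011
    endloop
  endfacet
  facet normal 1.0000 0.0000 0.0000
    outer loop
      vertex 26.407 0.000 0.000
      vertex 26.407 6.222 24.011
      vertex 26.407 0.000 24.011
    endloop
  endfacet
  facet normal 0.0000 1.0000 0.0000
    outer loop
      vertex 26.407 6.222 0.000
      vertex 5.913 6.222 0.000
      vertex 5.913 6.222 24.011
    endloop
  endfacet
  facet normal 0.0000 1.0000 0.0000
    outer loop
      vertex 26.407 6.222 0.000
      vertex 5.913 6.222 24.011
      vertex 26.407 6.222 24.011
    endloop
  endfacet
  facet normal 1.0000 0.0000 0.0000
    outer loop
      vertex 5.913 6.222 0.000
      vertex 5.913 23.320 0.000
      vertex 5.913 23.320 24.011
    endloop
  endfacet
  facet normal 1.0000 0.0000 0.0000
    outer loop
      vertex 5.913 6.222 0.000
      vertex 5.913 23.320 24.011
      vertex 5.913 6.222 24.011
    endloop
  endfacet
  facet normal 0.0000 1.0000 0.0000
    outer loop
      vertex 5.913 23.320 0.000
      vertex 0.000 23.320 0.000
      vertex 0.000 23.320 24.011
    endloop
  endfacet
  facet normal 0.0000 1.0000 0.0000
    outer loop
      vertex 5.913 23.320 0.000
      vertex 0.000 23.320 24.011
      vertex 5.913 23.320 24.011
    endloop
  endfacet
  facet normal -1.0000 0.0000 0.0000
    outer loop
      vertex 0.000 23.320 0.000
      vertex 0.000 0.000 0.000
      vertex 0.000 0.000 24.011
    endloop
  endfacet
  facet normal -1.0000 0.0000 0.0000
    outer loop
      vertex 0.000 23.320 0.000
      vertex 0.000 0.000 24.011
      vertex 0.000 23.320 24.011
    endloop
  endfacet
endsolid part

The G0 Z moves step by Δz≈4.802 mm. Every layer's G1 loop is the same polygon, so the solid is a straight extrusion of it from z=0 to z≈24. Closing with flat bottom and top caps and triangulating gives 20 facets — an L-shaped prism: outer 26.4 × 23.3 mm, arm thicknesses ≈ 6.22 mm (horizontal) and 5.91 mm (vertical), extruded 24 mm in z.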